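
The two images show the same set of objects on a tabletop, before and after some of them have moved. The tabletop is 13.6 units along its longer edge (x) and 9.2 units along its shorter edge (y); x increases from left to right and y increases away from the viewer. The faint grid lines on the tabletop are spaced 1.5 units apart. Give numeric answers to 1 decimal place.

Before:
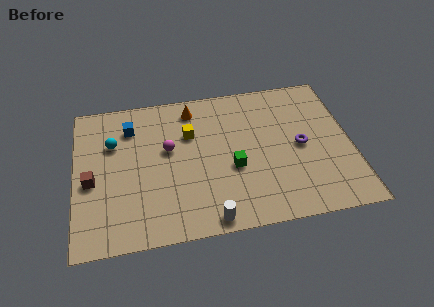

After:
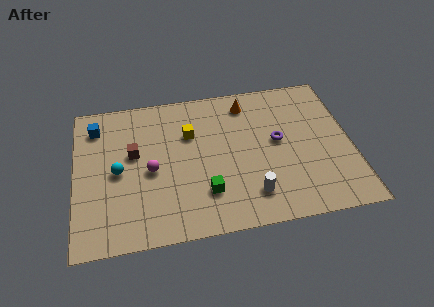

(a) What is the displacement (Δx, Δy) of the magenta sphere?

(-0.9, -1.2)

The magenta sphere started near (4.6, 5.4) and ended near (3.7, 4.2).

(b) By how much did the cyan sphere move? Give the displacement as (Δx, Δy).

(0.2, -1.8)

The cyan sphere was at about (1.9, 6.2) and moved to about (2.1, 4.4).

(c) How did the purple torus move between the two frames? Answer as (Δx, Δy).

(-1.1, 0.5)

From the two frames, the purple torus sits at roughly (11.1, 4.5) before and (10.0, 5.0) after.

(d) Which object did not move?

the yellow cube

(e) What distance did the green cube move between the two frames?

1.9

From (7.7, 3.7) to (6.3, 2.4), the green cube covered √(1.4² + 1.3²) ≈ 1.9 units.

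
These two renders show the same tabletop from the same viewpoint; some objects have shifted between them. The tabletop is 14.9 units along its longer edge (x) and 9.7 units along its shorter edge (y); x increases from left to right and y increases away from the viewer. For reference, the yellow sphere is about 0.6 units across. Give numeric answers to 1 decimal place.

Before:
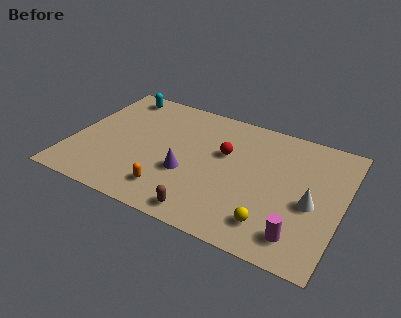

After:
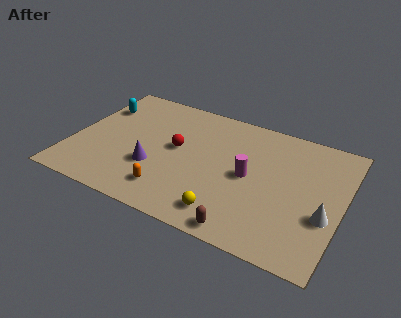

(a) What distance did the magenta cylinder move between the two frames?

4.4

From (12.9, 1.7) to (9.8, 4.8), the magenta cylinder covered √(3.1² + 3.1²) ≈ 4.4 units.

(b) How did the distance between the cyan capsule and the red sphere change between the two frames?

-1.9

Before: roughly 6.9 units apart; after: 5.0. That's 1.9 units closer together.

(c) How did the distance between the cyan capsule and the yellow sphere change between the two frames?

-1.9

Before: roughly 11.6 units apart; after: 9.7. That's 1.9 units closer together.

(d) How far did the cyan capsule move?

1.7

The cyan capsule was near (1.9, 8.5) before and (1.0, 7.0) after, so it travelled √(0.9² + 1.5²) ≈ 1.7 units.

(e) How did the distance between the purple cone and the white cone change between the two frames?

+2.6

The distance was about 6.8 in the first image and 9.4 in the second, so they moved 2.6 units further apart.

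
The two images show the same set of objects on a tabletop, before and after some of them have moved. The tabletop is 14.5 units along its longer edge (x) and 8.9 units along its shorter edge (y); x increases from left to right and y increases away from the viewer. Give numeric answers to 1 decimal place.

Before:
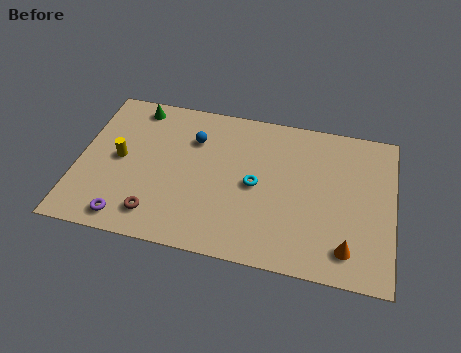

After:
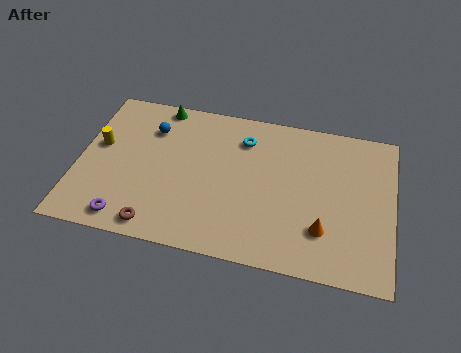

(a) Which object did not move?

the purple torus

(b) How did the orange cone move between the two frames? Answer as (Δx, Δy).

(-1.1, 0.8)

The orange cone was at about (12.5, 1.6) and moved to about (11.4, 2.4).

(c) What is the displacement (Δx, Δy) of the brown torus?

(0.1, -0.6)

The brown torus started near (3.8, 1.6) and ended near (3.9, 1.0).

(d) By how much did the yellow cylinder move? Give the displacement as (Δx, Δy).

(-1.0, 0.6)

The yellow cylinder started near (1.9, 4.5) and ended near (0.9, 5.1).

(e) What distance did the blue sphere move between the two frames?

2.0

From (5.2, 6.4) to (3.2, 6.6), the blue sphere covered √(2.0² + 0.2²) ≈ 2.0 units.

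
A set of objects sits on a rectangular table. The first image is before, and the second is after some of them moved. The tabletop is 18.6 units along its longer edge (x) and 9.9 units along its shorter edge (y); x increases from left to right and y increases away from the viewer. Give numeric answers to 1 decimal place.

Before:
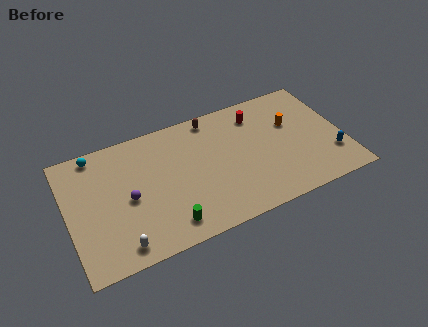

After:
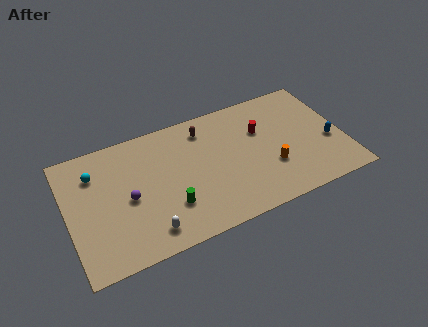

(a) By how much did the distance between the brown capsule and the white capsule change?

-2.4

Before: roughly 10.3 units apart; after: 7.9. That's 2.4 units closer together.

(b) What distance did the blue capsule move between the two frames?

1.2

From (17.6, 2.7) to (17.6, 3.9), the blue capsule covered √(0.0² + 1.2²) ≈ 1.2 units.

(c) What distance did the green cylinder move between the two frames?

1.3

The green cylinder was near (6.3, 1.6) before and (6.6, 2.9) after, so it travelled √(0.3² + 1.3²) ≈ 1.3 units.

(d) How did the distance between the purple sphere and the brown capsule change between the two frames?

-0.9

Before: roughly 7.4 units apart; after: 6.5. That's 0.9 units closer together.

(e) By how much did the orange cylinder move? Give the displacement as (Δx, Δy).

(-1.8, -3.0)

From the two frames, the orange cylinder sits at roughly (15.3, 6.3) before and (13.5, 3.3) after.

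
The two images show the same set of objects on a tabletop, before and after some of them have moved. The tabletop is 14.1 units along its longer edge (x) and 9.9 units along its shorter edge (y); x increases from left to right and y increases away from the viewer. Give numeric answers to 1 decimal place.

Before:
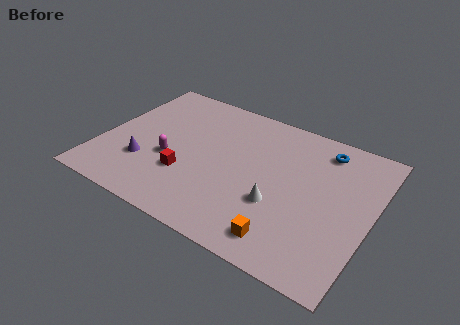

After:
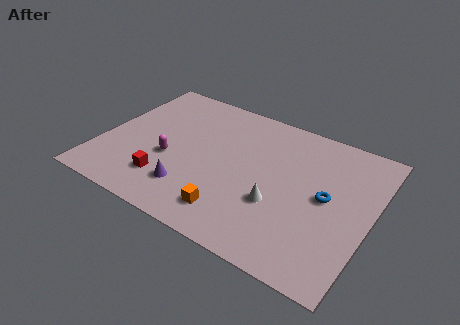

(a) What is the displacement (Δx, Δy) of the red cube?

(-0.9, -0.9)

The red cube started near (4.7, 3.2) and ended near (3.8, 2.3).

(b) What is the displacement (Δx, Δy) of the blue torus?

(0.6, -3.2)

The blue torus was at about (11.2, 8.3) and moved to about (11.8, 5.1).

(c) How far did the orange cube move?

2.8

The orange cube was near (10.2, 1.5) before and (7.4, 1.8) after, so it travelled √(2.8² + 0.3²) ≈ 2.8 units.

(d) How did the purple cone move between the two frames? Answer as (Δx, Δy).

(2.6, -0.7)

From the two frames, the purple cone sits at roughly (2.5, 3.0) before and (5.1, 2.3) after.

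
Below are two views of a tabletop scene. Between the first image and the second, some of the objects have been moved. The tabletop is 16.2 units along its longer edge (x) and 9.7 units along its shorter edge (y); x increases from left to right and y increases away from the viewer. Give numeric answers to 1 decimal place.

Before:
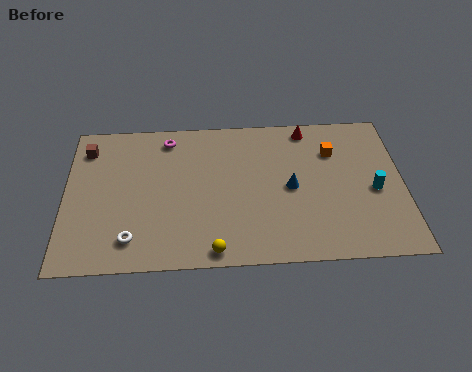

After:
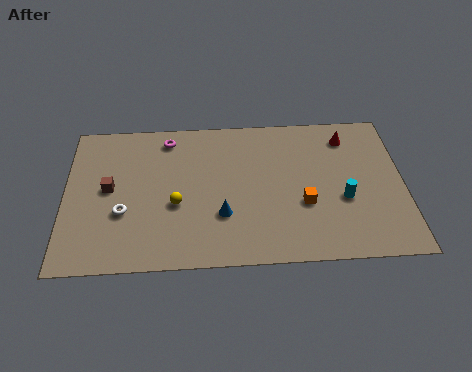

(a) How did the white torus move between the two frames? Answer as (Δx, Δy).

(-0.4, 1.7)

The white torus started near (3.2, 1.8) and ended near (2.8, 3.5).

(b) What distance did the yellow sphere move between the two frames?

3.5

The yellow sphere was near (7.1, 0.9) before and (5.3, 3.9) after, so it travelled √(1.8² + 3.0²) ≈ 3.5 units.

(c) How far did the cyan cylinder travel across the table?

1.6

From (14.8, 4.3) to (13.3, 3.8), the cyan cylinder covered √(1.5² + 0.5²) ≈ 1.6 units.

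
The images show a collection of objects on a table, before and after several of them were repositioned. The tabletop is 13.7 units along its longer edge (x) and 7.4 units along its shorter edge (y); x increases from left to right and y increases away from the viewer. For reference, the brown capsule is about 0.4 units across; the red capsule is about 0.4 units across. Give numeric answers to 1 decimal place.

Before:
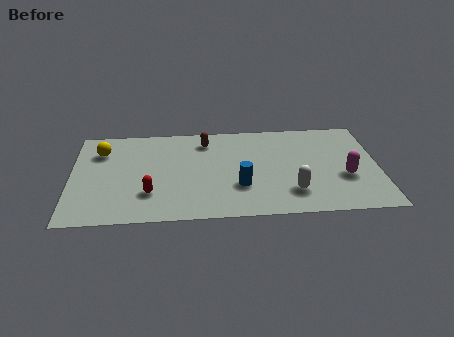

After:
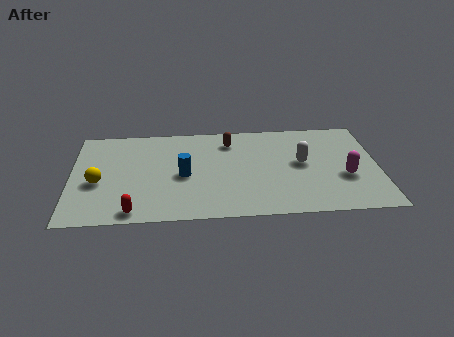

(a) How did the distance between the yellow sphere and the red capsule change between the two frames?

-1.2

Before: roughly 4.0 units apart; after: 2.8. That's 1.2 units closer together.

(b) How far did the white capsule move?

2.3

From (9.8, 1.8) to (10.3, 4.0), the white capsule covered √(0.5² + 2.2²) ≈ 2.3 units.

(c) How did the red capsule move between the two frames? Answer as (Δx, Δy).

(-0.7, -1.3)

The red capsule was at about (3.5, 2.1) and moved to about (2.8, 0.8).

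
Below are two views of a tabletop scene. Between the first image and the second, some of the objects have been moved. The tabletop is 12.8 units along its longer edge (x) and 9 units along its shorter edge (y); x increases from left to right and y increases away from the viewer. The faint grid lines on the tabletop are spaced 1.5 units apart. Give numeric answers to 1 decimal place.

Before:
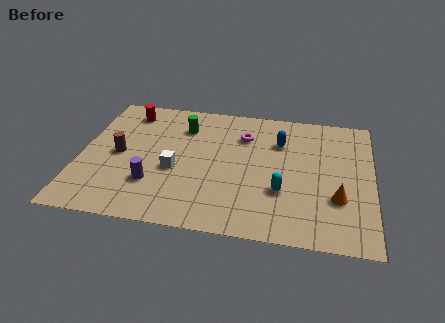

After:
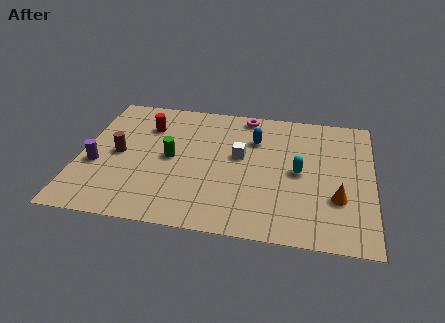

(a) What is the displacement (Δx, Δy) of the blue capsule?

(-1.1, 0.0)

The blue capsule was at about (8.7, 6.4) and moved to about (7.6, 6.4).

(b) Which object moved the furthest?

the white cube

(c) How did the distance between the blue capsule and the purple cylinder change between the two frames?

+0.8

Before: roughly 6.6 units apart; after: 7.4. That's 0.8 units further apart.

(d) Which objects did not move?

the orange cone and the brown cylinder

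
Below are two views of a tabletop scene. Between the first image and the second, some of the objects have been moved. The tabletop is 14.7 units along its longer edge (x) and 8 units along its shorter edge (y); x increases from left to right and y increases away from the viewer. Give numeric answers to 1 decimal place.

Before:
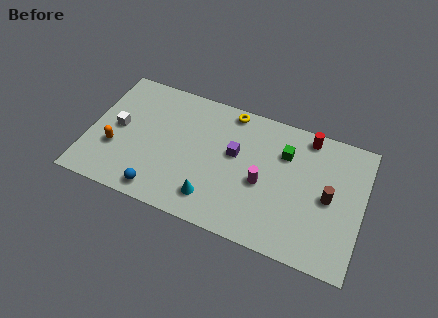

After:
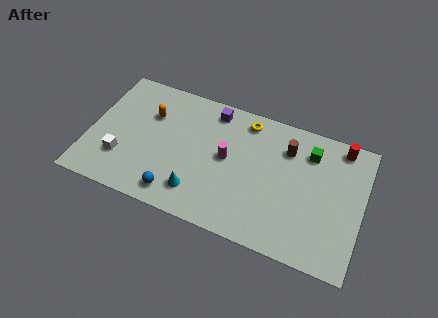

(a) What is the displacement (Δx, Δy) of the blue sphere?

(0.9, 0.2)

The blue sphere was at about (4.1, 1.0) and moved to about (5.0, 1.2).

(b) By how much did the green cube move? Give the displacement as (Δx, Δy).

(1.3, 0.5)

The green cube was at about (10.4, 5.7) and moved to about (11.7, 6.2).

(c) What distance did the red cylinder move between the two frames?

1.8

The red cylinder was near (11.5, 7.1) before and (13.3, 7.1) after, so it travelled √(1.8² + 0.0²) ≈ 1.8 units.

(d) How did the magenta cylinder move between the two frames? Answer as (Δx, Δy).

(-2.0, 0.8)

The magenta cylinder was at about (9.4, 3.5) and moved to about (7.4, 4.3).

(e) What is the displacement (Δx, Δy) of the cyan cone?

(-0.8, 0.1)

The cyan cone was at about (6.9, 1.6) and moved to about (6.1, 1.7).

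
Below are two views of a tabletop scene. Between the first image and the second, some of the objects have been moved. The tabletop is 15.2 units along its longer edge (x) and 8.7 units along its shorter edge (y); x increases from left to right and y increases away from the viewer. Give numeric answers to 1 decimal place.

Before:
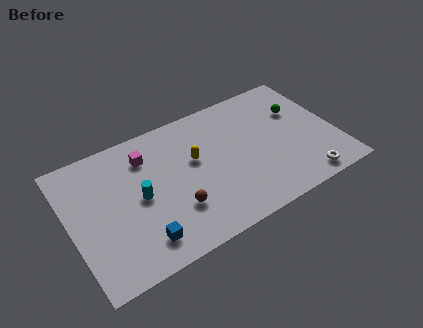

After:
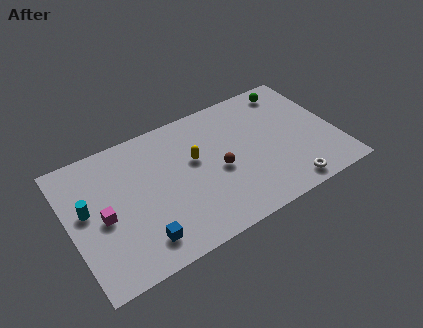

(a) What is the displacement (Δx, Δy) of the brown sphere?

(2.7, 1.3)

The brown sphere started near (5.7, 2.6) and ended near (8.4, 3.9).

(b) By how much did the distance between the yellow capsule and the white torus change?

-0.8

The distance was about 7.1 in the first image and 6.3 in the second, so they moved 0.8 units closer together.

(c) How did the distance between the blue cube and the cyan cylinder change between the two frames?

+1.5

Before: roughly 2.7 units apart; after: 4.2. That's 1.5 units further apart.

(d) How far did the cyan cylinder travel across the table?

3.0

From (3.9, 4.3) to (1.0, 4.9), the cyan cylinder covered √(2.9² + 0.6²) ≈ 3.0 units.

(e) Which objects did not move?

the yellow capsule and the blue cube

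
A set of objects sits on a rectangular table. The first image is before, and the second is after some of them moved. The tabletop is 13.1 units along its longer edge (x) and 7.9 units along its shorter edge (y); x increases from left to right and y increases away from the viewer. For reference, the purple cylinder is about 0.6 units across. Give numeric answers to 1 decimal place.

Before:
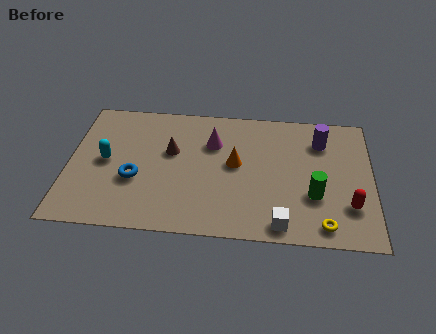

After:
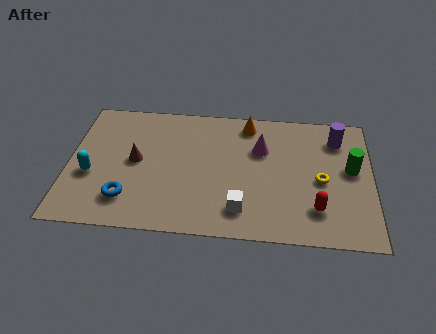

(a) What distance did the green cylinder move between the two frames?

2.3

The green cylinder moved from about (10.6, 2.7) to (12.2, 4.4), a distance of √(1.6² + 1.7²) ≈ 2.3.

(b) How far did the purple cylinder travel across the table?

0.7

The purple cylinder was near (10.9, 6.0) before and (11.6, 6.2) after, so it travelled √(0.7² + 0.2²) ≈ 0.7 units.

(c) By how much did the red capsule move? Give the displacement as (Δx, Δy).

(-1.4, -0.3)

The red capsule was at about (12.1, 2.2) and moved to about (10.7, 1.9).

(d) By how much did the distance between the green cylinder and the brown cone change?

+2.8

The distance was about 6.5 in the first image and 9.3 in the second, so they moved 2.8 units further apart.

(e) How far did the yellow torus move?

2.6

The yellow torus moved from about (11.0, 1.0) to (10.9, 3.6), a distance of √(0.1² + 2.6²) ≈ 2.6.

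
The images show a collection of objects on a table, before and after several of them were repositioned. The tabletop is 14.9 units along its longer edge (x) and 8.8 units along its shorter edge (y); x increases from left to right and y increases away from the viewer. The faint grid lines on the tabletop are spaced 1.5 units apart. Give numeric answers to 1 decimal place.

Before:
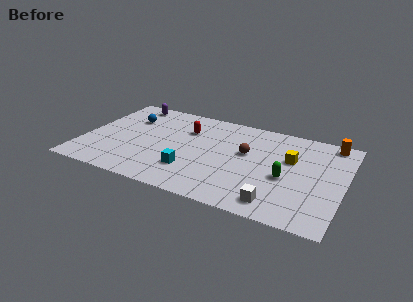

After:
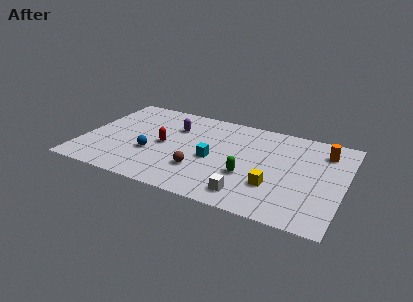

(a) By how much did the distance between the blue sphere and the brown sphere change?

-4.1

The distance was about 7.1 in the first image and 3.0 in the second, so they moved 4.1 units closer together.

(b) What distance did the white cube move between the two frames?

1.6

The white cube moved from about (11.4, 1.3) to (9.8, 1.4), a distance of √(1.6² + 0.1²) ≈ 1.6.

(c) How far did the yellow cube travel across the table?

2.9

The yellow cube was near (11.8, 5.5) before and (11.1, 2.7) after, so it travelled √(0.7² + 2.8²) ≈ 2.9 units.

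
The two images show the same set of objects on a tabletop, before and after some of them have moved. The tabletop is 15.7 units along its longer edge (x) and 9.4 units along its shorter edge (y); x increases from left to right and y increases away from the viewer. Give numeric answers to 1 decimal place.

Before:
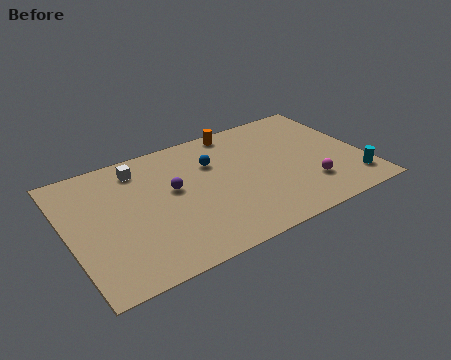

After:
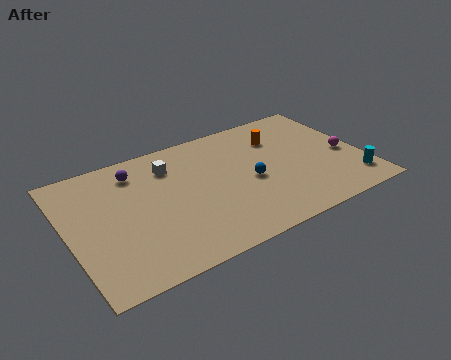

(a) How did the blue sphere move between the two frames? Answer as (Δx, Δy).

(1.7, -2.3)

The blue sphere started near (7.9, 6.5) and ended near (9.6, 4.2).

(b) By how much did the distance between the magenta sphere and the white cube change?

-0.3

The distance was about 9.9 in the first image and 9.6 in the second, so they moved 0.3 units closer together.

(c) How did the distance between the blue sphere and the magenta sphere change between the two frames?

-0.9

They were about 6.1 units apart before and 5.2 after — 0.9 units closer together.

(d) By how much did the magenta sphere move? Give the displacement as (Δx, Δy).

(2.3, 1.6)

The magenta sphere started near (12.5, 2.5) and ended near (14.8, 4.1).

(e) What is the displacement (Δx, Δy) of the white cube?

(1.6, -0.6)

The white cube was at about (4.1, 7.8) and moved to about (5.7, 7.2).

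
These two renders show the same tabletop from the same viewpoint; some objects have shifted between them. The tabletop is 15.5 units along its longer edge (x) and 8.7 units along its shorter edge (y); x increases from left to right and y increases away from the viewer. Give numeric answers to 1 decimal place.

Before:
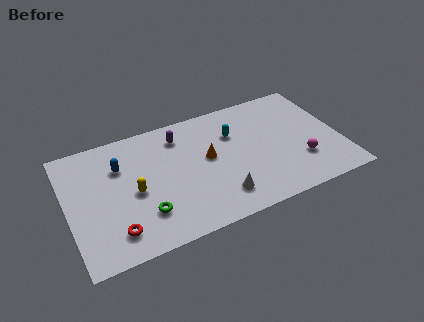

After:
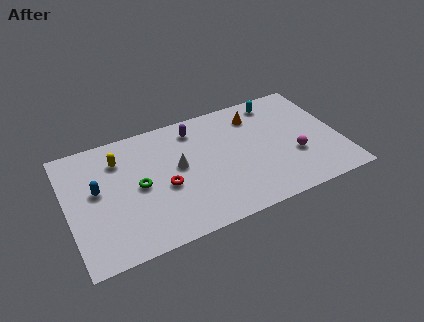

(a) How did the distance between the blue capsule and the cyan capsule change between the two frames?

+4.4

They were about 6.5 units apart before and 10.9 after — 4.4 units further apart.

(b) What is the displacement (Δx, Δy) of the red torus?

(3.0, 2.0)

From the two frames, the red torus sits at roughly (2.4, 1.7) before and (5.4, 3.7) after.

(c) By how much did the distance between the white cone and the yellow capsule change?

-1.4

They were about 5.1 units apart before and 3.7 after — 1.4 units closer together.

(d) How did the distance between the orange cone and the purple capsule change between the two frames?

+0.9

Before: roughly 2.6 units apart; after: 3.5. That's 0.9 units further apart.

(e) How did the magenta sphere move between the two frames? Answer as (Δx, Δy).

(-0.3, 0.5)

The magenta sphere was at about (13.1, 2.6) and moved to about (12.8, 3.1).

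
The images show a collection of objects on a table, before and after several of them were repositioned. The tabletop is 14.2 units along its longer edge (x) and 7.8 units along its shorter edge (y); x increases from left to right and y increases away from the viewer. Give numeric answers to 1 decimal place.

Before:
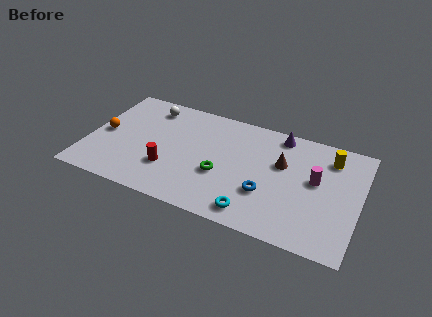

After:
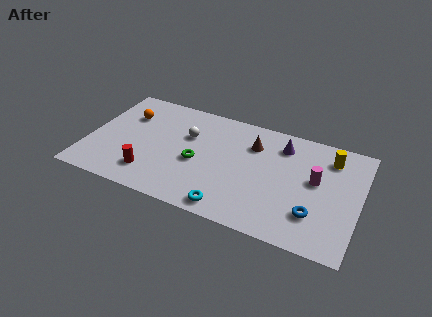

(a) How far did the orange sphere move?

2.0

The orange sphere moved from about (0.8, 3.8) to (1.8, 5.5), a distance of √(1.0² + 1.7²) ≈ 2.0.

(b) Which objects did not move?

the yellow cylinder and the magenta cylinder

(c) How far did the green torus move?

1.4

The green torus moved from about (7.1, 3.0) to (5.8, 3.4), a distance of √(1.3² + 0.4²) ≈ 1.4.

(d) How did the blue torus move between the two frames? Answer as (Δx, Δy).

(2.5, -0.5)

The blue torus started near (9.5, 2.6) and ended near (12.0, 2.1).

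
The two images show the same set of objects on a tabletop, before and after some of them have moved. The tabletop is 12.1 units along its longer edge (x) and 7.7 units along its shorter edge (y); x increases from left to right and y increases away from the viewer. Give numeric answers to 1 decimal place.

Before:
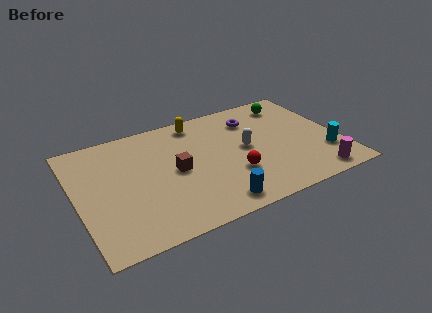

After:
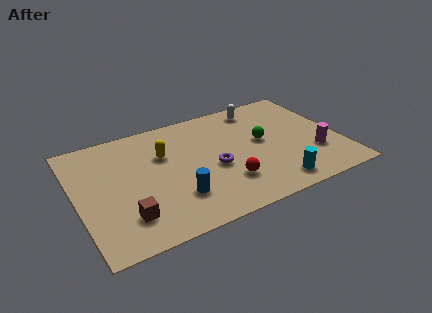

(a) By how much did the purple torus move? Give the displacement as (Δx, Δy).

(-2.2, -2.6)

From the two frames, the purple torus sits at roughly (8.4, 5.9) before and (6.2, 3.3) after.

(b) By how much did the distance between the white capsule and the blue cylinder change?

+2.8

The distance was about 3.6 in the first image and 6.4 in the second, so they moved 2.8 units further apart.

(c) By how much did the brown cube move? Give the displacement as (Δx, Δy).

(-2.5, -2.0)

The brown cube started near (4.5, 3.8) and ended near (2.0, 1.8).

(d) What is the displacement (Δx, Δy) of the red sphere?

(-0.4, -0.4)

The red sphere was at about (7.0, 2.5) and moved to about (6.6, 2.1).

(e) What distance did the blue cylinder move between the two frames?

1.9

From (5.9, 1.0) to (4.3, 2.1), the blue cylinder covered √(1.6² + 1.1²) ≈ 1.9 units.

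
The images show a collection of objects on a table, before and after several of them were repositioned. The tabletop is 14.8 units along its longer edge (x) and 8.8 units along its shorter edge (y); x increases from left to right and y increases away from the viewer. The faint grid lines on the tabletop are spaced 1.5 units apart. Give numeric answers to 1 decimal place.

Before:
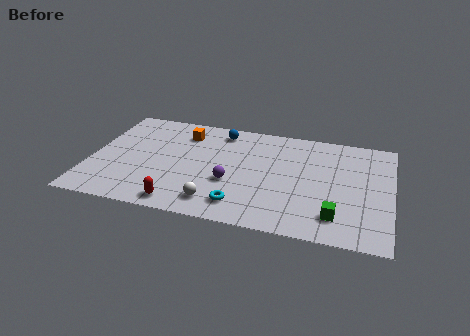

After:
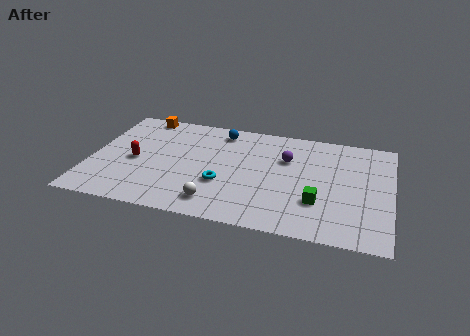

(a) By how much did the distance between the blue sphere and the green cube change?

-1.3

The distance was about 8.3 in the first image and 7.0 in the second, so they moved 1.3 units closer together.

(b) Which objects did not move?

the white sphere and the blue sphere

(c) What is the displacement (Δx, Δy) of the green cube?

(-0.9, 0.9)

The green cube started near (12.2, 1.8) and ended near (11.3, 2.7).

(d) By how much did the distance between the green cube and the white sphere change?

-0.8

They were about 5.8 units apart before and 5.0 after — 0.8 units closer together.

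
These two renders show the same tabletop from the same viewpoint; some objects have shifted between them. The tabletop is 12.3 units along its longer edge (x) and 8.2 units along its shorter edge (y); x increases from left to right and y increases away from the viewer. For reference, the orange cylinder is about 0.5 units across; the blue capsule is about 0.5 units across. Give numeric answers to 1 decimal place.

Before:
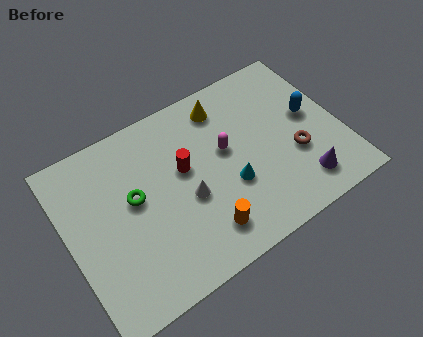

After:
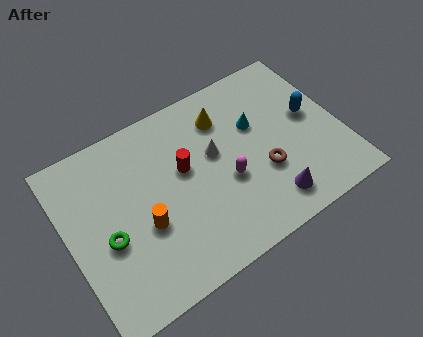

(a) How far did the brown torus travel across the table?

1.5

The brown torus moved from about (10.1, 3.0) to (8.6, 2.9), a distance of √(1.5² + 0.1²) ≈ 1.5.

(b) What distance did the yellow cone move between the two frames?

0.5

The yellow cone moved from about (7.5, 6.8) to (7.4, 6.3), a distance of √(0.1² + 0.5²) ≈ 0.5.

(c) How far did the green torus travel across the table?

1.8

The green torus moved from about (3.0, 4.6) to (1.6, 3.4), a distance of √(1.4² + 1.2²) ≈ 1.8.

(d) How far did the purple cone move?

1.5

The purple cone moved from about (10.1, 1.5) to (8.6, 1.4), a distance of √(1.5² + 0.1²) ≈ 1.5.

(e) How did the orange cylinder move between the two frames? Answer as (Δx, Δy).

(-2.4, 1.6)

The orange cylinder started near (5.6, 1.6) and ended near (3.2, 3.2).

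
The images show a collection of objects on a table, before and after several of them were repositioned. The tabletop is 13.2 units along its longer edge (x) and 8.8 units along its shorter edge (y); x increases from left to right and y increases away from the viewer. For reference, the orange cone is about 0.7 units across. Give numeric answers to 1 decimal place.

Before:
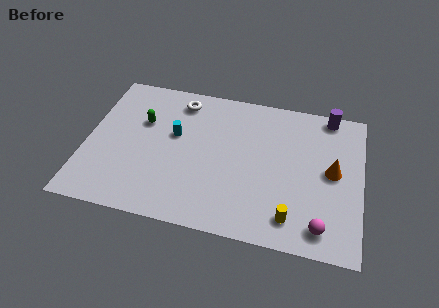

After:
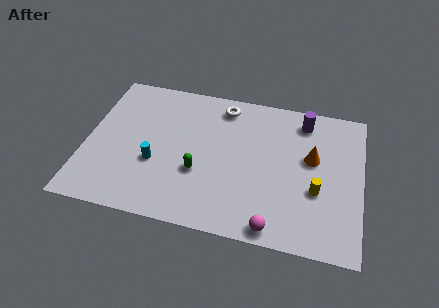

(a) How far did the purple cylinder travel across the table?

1.3

From (11.5, 8.0) to (10.3, 7.4), the purple cylinder covered √(1.2² + 0.6²) ≈ 1.3 units.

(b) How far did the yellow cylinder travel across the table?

2.1

The yellow cylinder was near (10.0, 1.5) before and (11.1, 3.3) after, so it travelled √(1.1² + 1.8²) ≈ 2.1 units.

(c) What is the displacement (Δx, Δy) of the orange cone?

(-1.0, 0.6)

From the two frames, the orange cone sits at roughly (11.8, 4.6) before and (10.8, 5.2) after.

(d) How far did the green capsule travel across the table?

3.8

From (2.6, 5.7) to (5.5, 3.2), the green capsule covered √(2.9² + 2.5²) ≈ 3.8 units.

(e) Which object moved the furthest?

the green capsule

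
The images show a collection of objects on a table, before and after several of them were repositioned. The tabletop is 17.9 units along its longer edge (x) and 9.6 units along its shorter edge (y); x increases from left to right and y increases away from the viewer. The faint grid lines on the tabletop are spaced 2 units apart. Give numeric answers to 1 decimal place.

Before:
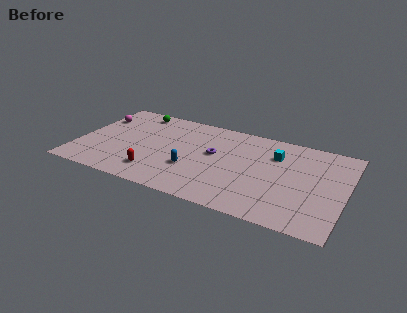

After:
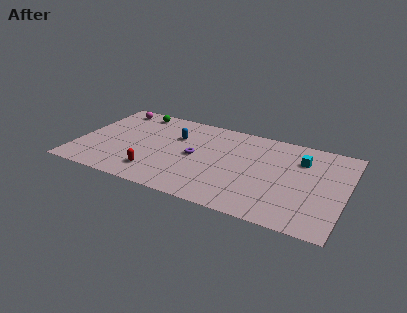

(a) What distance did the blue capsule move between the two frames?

3.5

From (7.8, 3.3) to (6.4, 6.5), the blue capsule covered √(1.4² + 3.2²) ≈ 3.5 units.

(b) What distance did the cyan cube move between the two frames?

1.7

From (13.1, 6.9) to (14.8, 7.0), the cyan cube covered √(1.7² + 0.1²) ≈ 1.7 units.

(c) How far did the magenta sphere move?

1.7

From (0.9, 6.9) to (1.8, 8.3), the magenta sphere covered √(0.9² + 1.4²) ≈ 1.7 units.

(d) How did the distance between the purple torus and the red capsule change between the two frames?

-1.3

They were about 5.0 units apart before and 3.7 after — 1.3 units closer together.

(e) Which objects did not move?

the red capsule and the green sphere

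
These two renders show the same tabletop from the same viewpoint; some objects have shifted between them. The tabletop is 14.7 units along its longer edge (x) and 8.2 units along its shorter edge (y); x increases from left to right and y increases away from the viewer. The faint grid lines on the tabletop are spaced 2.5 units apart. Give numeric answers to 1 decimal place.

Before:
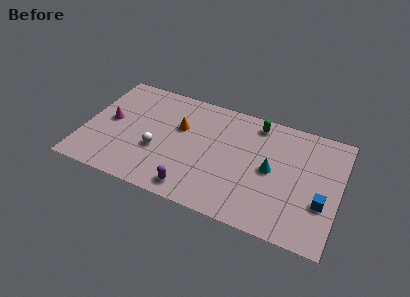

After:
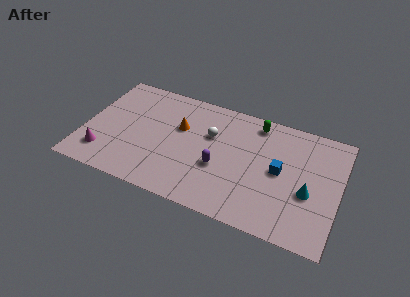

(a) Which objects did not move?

the green capsule and the orange cone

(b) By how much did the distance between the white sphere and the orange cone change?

-0.6

Before: roughly 2.4 units apart; after: 1.8. That's 0.6 units closer together.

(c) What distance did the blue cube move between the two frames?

2.8

From (13.8, 2.9) to (11.3, 4.2), the blue cube covered √(2.5² + 1.3²) ≈ 2.8 units.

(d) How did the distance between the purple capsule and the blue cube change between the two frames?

-3.9

They were about 7.4 units apart before and 3.5 after — 3.9 units closer together.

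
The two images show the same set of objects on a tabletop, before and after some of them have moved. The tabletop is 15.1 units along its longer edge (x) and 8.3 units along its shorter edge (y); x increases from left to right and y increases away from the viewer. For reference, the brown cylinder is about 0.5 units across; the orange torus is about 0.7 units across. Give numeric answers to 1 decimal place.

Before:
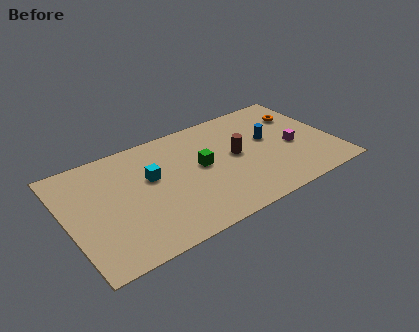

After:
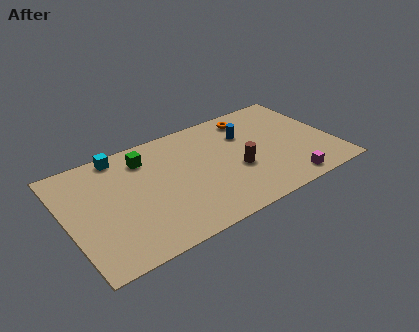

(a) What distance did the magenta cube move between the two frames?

2.7

The magenta cube was near (12.8, 3.6) before and (12.0, 1.0) after, so it travelled √(0.8² + 2.6²) ≈ 2.7 units.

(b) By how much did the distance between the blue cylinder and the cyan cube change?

+0.4

The distance was about 6.8 in the first image and 7.2 in the second, so they moved 0.4 units further apart.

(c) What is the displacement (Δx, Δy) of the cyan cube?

(-1.4, 2.5)

The cyan cube was at about (4.8, 5.0) and moved to about (3.4, 7.5).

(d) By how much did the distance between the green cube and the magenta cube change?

+3.9

They were about 5.3 units apart before and 9.2 after — 3.9 units further apart.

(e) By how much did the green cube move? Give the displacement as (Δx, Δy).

(-2.9, 2.1)

The green cube started near (7.6, 4.5) and ended near (4.7, 6.6).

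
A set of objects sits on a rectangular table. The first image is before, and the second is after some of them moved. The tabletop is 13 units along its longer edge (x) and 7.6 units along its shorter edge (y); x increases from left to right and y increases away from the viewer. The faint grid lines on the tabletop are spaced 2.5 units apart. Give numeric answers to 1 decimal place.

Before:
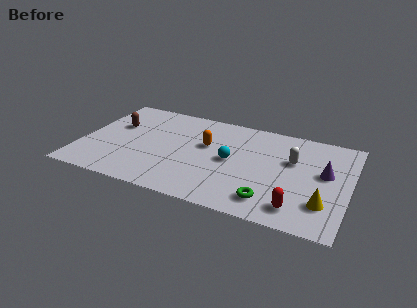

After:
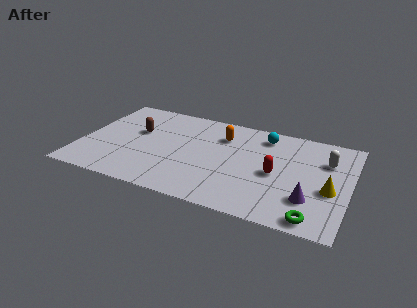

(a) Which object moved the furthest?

the cyan sphere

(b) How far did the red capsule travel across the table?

2.5

The red capsule moved from about (10.7, 1.3) to (9.5, 3.5), a distance of √(1.2² + 2.2²) ≈ 2.5.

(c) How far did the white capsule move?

1.7

The white capsule moved from about (10.2, 4.8) to (11.8, 5.3), a distance of √(1.6² + 0.5²) ≈ 1.7.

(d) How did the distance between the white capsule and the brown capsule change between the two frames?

+0.5

The distance was about 8.7 in the first image and 9.2 in the second, so they moved 0.5 units further apart.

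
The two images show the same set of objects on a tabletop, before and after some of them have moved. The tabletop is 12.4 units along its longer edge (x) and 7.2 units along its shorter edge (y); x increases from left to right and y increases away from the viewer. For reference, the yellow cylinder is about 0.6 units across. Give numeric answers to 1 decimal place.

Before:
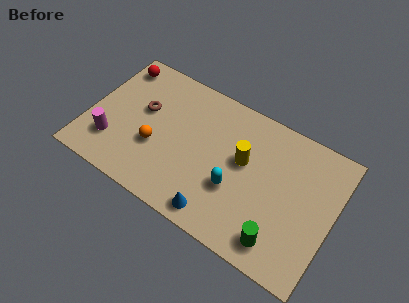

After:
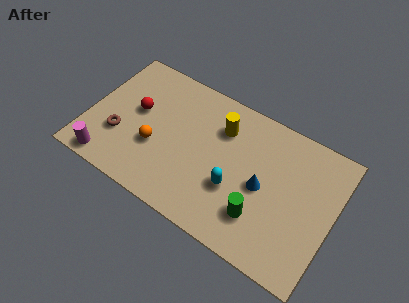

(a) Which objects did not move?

the orange sphere and the cyan capsule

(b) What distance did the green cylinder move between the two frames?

1.3

The green cylinder was near (10.1, 1.2) before and (9.0, 1.9) after, so it travelled √(1.1² + 0.7²) ≈ 1.3 units.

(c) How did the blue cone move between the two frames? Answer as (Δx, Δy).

(1.9, 2.5)

The blue cone started near (7.0, 0.9) and ended near (8.9, 3.4).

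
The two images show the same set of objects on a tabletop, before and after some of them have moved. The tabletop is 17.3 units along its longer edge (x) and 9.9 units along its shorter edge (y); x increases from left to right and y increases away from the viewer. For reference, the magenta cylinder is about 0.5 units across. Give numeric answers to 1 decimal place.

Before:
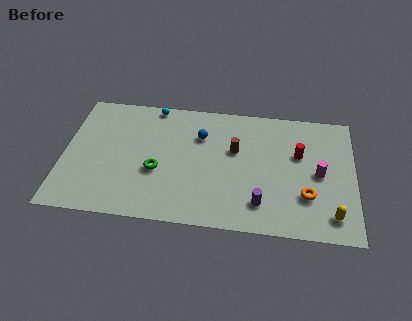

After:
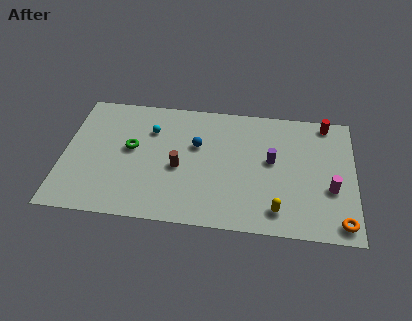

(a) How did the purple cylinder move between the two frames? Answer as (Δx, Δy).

(0.6, 3.4)

The purple cylinder started near (11.8, 2.1) and ended near (12.4, 5.5).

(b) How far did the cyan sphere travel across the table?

2.0

The cyan sphere was near (5.2, 9.1) before and (5.1, 7.1) after, so it travelled √(0.1² + 2.0²) ≈ 2.0 units.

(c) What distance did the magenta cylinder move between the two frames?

1.3

The magenta cylinder was near (15.2, 4.8) before and (15.9, 3.7) after, so it travelled √(0.7² + 1.1²) ≈ 1.3 units.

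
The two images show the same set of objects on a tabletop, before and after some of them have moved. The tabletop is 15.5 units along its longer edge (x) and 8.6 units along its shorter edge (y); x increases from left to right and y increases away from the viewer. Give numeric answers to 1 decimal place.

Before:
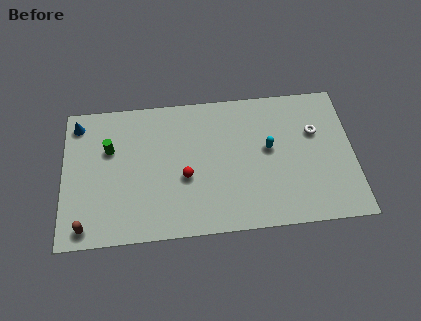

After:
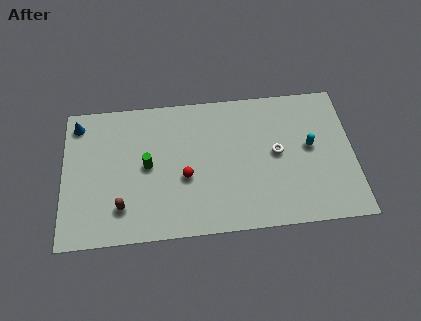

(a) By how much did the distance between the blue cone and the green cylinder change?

+2.3

They were about 2.4 units apart before and 4.7 after — 2.3 units further apart.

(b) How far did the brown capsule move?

2.1

The brown capsule moved from about (1.2, 1.0) to (3.1, 2.0), a distance of √(1.9² + 1.0²) ≈ 2.1.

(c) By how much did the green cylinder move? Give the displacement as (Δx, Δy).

(2.0, -1.2)

The green cylinder was at about (2.5, 5.6) and moved to about (4.5, 4.4).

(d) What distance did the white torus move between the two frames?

2.4

From (13.5, 5.6) to (11.4, 4.5), the white torus covered √(2.1² + 1.1²) ≈ 2.4 units.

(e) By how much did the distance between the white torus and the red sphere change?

-2.3

The distance was about 7.3 in the first image and 5.0 in the second, so they moved 2.3 units closer together.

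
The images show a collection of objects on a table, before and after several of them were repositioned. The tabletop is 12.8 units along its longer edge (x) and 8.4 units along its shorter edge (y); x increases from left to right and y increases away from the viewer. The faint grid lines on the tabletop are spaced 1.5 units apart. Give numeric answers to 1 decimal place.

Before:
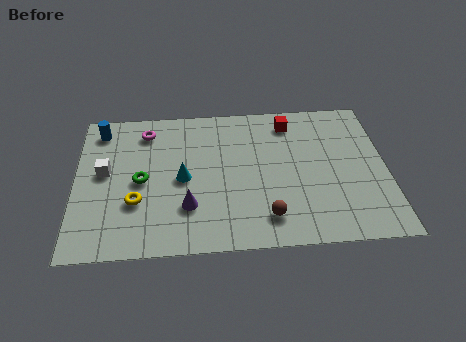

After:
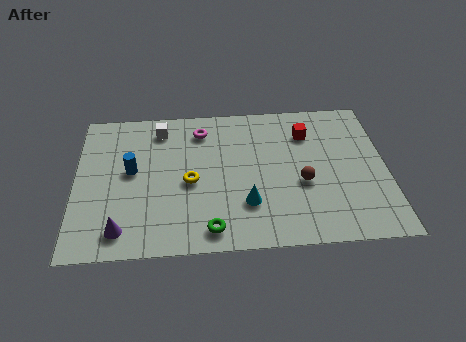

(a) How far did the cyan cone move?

3.1

From (4.4, 4.0) to (7.0, 2.4), the cyan cone covered √(2.6² + 1.6²) ≈ 3.1 units.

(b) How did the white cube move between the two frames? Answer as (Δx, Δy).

(2.3, 2.4)

The white cube started near (1.2, 4.6) and ended near (3.5, 7.0).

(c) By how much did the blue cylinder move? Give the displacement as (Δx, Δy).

(1.3, -2.5)

The blue cylinder was at about (1.0, 7.1) and moved to about (2.3, 4.6).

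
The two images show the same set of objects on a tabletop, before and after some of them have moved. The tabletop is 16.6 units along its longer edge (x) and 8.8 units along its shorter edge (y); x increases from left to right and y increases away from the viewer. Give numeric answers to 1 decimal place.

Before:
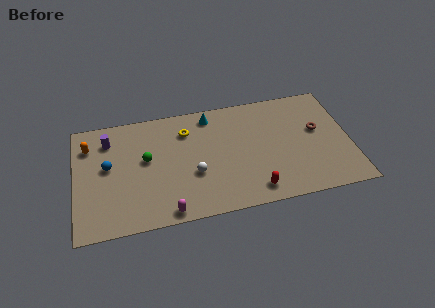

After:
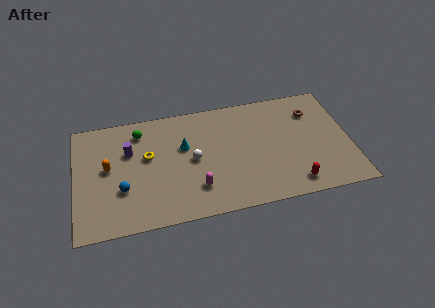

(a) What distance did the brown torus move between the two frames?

1.5

From (14.7, 5.1) to (14.5, 6.6), the brown torus covered √(0.2² + 1.5²) ≈ 1.5 units.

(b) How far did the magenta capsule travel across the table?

2.3

The magenta capsule was near (5.4, 0.8) before and (7.2, 2.2) after, so it travelled √(1.8² + 1.4²) ≈ 2.3 units.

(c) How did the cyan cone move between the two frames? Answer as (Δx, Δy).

(-1.7, -2.1)

From the two frames, the cyan cone sits at roughly (8.3, 7.6) before and (6.6, 5.5) after.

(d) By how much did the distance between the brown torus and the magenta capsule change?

-1.7

They were about 10.2 units apart before and 8.5 after — 1.7 units closer together.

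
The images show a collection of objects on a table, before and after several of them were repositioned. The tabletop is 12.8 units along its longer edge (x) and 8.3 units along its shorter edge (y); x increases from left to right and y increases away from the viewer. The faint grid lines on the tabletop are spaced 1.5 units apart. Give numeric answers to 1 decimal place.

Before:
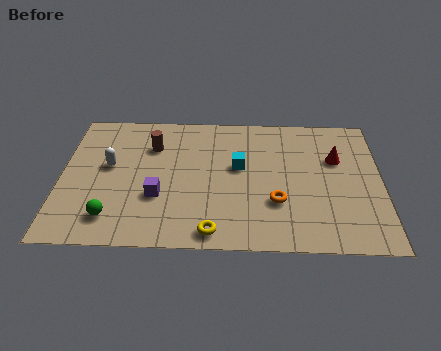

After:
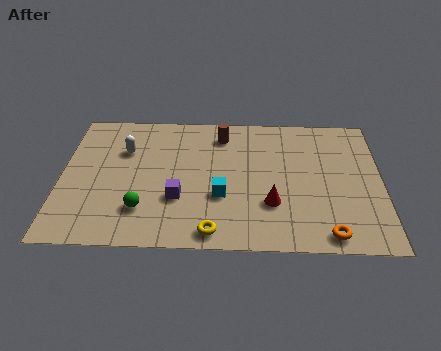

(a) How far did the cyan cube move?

1.9

The cyan cube was near (7.1, 4.8) before and (6.4, 3.0) after, so it travelled √(0.7² + 1.8²) ≈ 1.9 units.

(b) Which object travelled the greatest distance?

the red cone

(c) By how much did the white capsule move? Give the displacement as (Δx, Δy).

(0.6, 1.0)

From the two frames, the white capsule sits at roughly (1.9, 4.7) before and (2.5, 5.7) after.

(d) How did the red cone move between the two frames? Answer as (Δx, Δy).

(-2.6, -2.8)

From the two frames, the red cone sits at roughly (11.0, 5.4) before and (8.4, 2.6) after.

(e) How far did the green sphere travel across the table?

1.3

The green sphere moved from about (2.1, 1.6) to (3.3, 2.1), a distance of √(1.2² + 0.5²) ≈ 1.3.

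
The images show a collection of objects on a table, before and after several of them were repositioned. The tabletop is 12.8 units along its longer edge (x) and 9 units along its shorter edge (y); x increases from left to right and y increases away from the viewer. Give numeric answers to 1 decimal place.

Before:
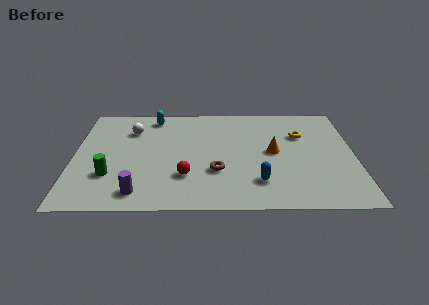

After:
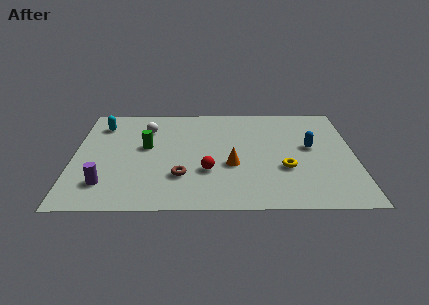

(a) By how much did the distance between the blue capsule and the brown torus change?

+4.3

They were about 2.1 units apart before and 6.4 after — 4.3 units further apart.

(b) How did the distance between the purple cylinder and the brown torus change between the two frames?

-0.4

The distance was about 3.9 in the first image and 3.5 in the second, so they moved 0.4 units closer together.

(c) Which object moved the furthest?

the blue capsule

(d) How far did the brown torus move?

1.6

The brown torus moved from about (6.5, 3.0) to (4.9, 2.6), a distance of √(1.6² + 0.4²) ≈ 1.6.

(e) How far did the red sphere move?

1.1

The red sphere was near (5.1, 2.6) before and (6.1, 3.0) after, so it travelled √(1.0² + 0.4²) ≈ 1.1 units.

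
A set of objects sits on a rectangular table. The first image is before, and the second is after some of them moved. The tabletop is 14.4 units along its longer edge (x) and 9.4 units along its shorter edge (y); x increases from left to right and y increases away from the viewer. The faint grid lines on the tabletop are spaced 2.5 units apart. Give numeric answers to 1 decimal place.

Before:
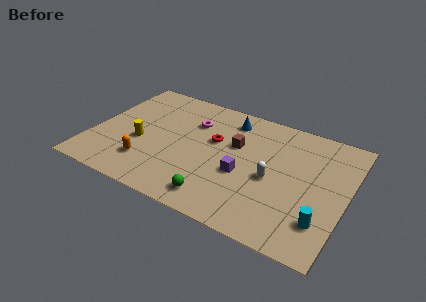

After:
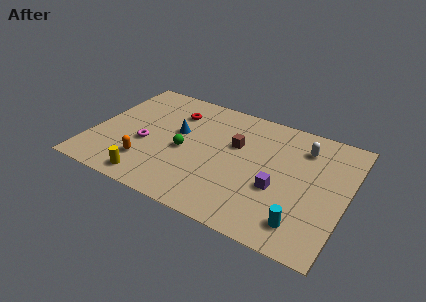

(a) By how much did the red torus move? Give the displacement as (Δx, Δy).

(-2.5, 1.4)

The red torus started near (6.8, 5.7) and ended near (4.3, 7.1).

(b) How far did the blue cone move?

3.5

From (7.4, 7.8) to (4.7, 5.5), the blue cone covered √(2.7² + 2.3²) ≈ 3.5 units.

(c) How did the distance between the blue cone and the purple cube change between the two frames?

+2.1

Before: roughly 4.2 units apart; after: 6.3. That's 2.1 units further apart.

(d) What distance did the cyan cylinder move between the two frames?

1.2

The cyan cylinder moved from about (13.3, 2.3) to (12.3, 1.7), a distance of √(1.0² + 0.6²) ≈ 1.2.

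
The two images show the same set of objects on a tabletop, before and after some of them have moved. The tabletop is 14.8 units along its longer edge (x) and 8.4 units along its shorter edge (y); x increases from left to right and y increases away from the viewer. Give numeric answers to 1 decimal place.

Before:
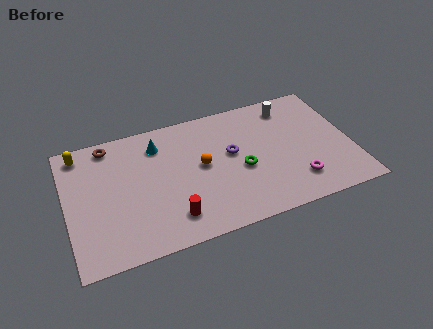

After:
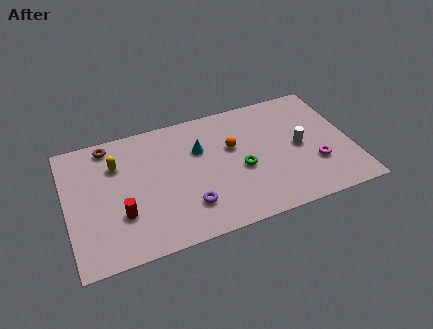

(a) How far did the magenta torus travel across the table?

1.4

The magenta torus moved from about (11.7, 1.9) to (12.8, 2.7), a distance of √(1.1² + 0.8²) ≈ 1.4.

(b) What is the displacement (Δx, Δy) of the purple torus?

(-2.5, -2.7)

The purple torus was at about (8.6, 4.8) and moved to about (6.1, 2.1).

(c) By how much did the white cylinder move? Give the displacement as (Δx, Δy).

(0.2, -2.9)

The white cylinder started near (11.9, 7.0) and ended near (12.1, 4.1).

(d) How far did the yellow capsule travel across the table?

2.2

The yellow capsule moved from about (0.9, 7.3) to (2.7, 6.0), a distance of √(1.8² + 1.3²) ≈ 2.2.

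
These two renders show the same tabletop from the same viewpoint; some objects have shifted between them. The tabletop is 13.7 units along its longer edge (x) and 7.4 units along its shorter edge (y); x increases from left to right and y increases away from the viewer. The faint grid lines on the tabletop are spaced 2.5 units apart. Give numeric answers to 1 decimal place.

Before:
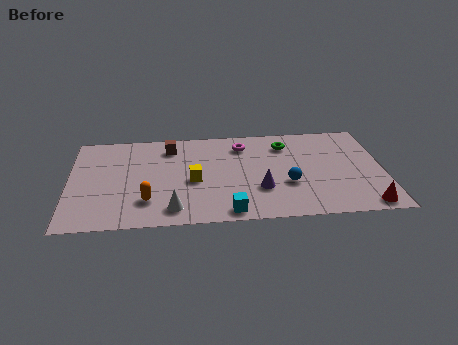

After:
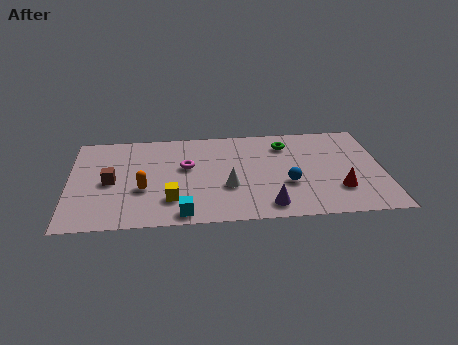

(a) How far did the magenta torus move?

2.9

The magenta torus was near (7.6, 5.9) before and (5.1, 4.4) after, so it travelled √(2.5² + 1.5²) ≈ 2.9 units.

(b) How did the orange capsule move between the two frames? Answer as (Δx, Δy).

(-0.2, 0.9)

The orange capsule was at about (3.4, 1.9) and moved to about (3.2, 2.8).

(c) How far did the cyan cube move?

2.0

The cyan cube moved from about (6.9, 0.8) to (4.9, 0.8), a distance of √(2.0² + 0.0²) ≈ 2.0.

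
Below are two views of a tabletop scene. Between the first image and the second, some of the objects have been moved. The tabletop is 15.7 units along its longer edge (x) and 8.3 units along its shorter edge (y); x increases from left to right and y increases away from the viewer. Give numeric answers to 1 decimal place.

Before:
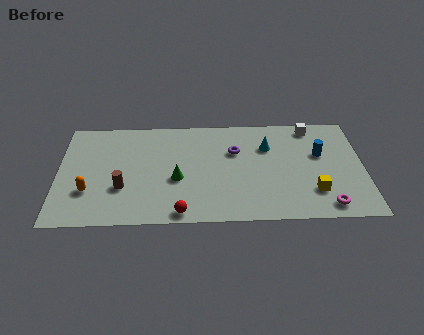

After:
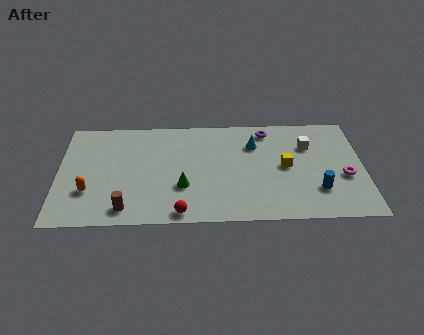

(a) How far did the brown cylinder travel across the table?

1.6

The brown cylinder moved from about (3.3, 2.8) to (3.5, 1.2), a distance of √(0.2² + 1.6²) ≈ 1.6.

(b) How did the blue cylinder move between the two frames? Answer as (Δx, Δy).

(-0.2, -2.8)

The blue cylinder was at about (13.5, 5.1) and moved to about (13.3, 2.3).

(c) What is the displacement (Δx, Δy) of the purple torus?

(1.7, 1.6)

The purple torus started near (9.1, 5.5) and ended near (10.8, 7.1).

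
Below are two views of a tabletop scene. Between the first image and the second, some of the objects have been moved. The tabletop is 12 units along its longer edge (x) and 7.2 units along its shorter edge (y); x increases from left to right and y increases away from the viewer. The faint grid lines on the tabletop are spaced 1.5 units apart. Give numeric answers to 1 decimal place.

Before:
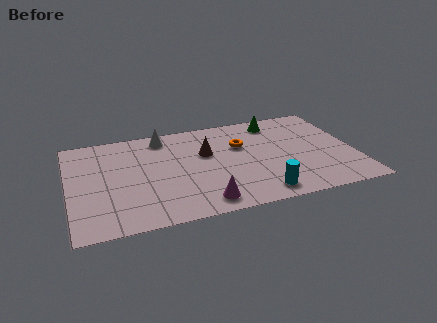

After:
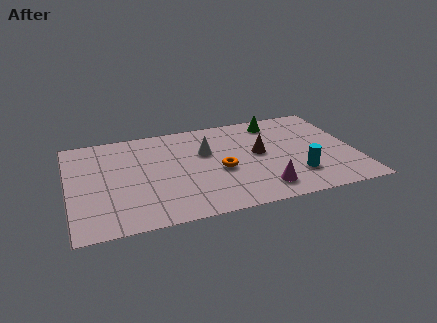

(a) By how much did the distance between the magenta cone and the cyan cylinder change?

-0.8

The distance was about 2.4 in the first image and 1.6 in the second, so they moved 0.8 units closer together.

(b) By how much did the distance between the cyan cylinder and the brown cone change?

-1.6

They were about 4.0 units apart before and 2.4 after — 1.6 units closer together.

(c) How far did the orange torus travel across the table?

1.9

The orange torus was near (7.3, 4.7) before and (6.3, 3.1) after, so it travelled √(1.0² + 1.6²) ≈ 1.9 units.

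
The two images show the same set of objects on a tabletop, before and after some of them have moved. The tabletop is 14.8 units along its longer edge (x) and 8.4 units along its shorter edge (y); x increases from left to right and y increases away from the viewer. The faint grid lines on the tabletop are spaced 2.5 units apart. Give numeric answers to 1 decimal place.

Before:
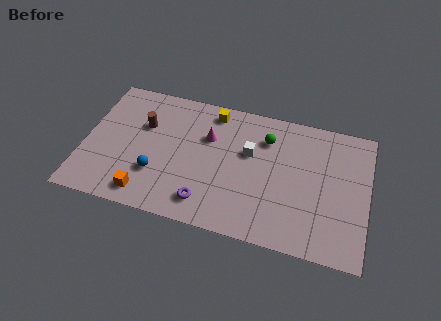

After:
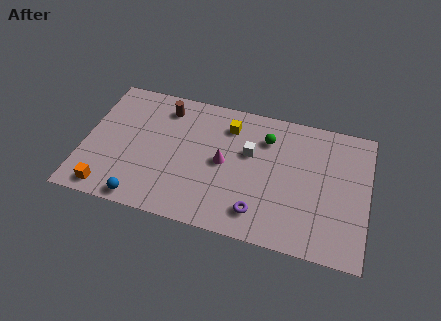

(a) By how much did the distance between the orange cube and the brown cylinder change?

+2.1

They were about 4.3 units apart before and 6.4 after — 2.1 units further apart.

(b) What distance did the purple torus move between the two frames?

2.7

From (6.6, 1.5) to (9.3, 1.6), the purple torus covered √(2.7² + 0.1²) ≈ 2.7 units.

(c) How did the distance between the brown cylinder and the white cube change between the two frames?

-0.7

The distance was about 5.6 in the first image and 4.9 in the second, so they moved 0.7 units closer together.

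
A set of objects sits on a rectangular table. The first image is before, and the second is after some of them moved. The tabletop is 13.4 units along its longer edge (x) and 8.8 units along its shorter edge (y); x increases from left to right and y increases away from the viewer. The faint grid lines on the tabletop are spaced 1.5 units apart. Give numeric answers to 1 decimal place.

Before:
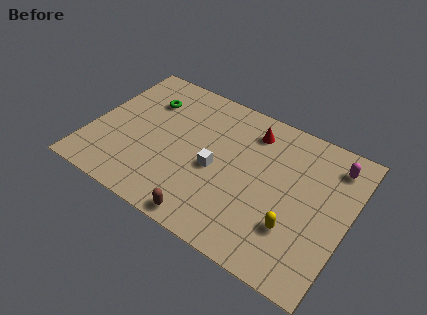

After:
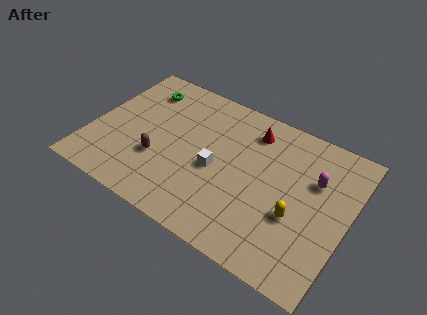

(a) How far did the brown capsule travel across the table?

3.7

The brown capsule moved from about (6.7, 0.8) to (3.7, 3.0), a distance of √(3.0² + 2.2²) ≈ 3.7.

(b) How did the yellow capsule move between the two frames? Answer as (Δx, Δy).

(0.0, 0.7)

The yellow capsule started near (10.9, 2.6) and ended near (10.9, 3.3).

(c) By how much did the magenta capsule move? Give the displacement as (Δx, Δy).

(-0.8, -1.4)

The magenta capsule started near (12.3, 7.2) and ended near (11.5, 5.8).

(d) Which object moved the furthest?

the brown capsule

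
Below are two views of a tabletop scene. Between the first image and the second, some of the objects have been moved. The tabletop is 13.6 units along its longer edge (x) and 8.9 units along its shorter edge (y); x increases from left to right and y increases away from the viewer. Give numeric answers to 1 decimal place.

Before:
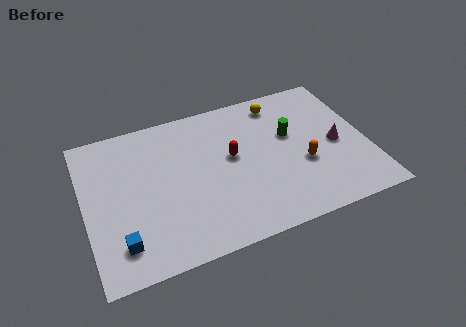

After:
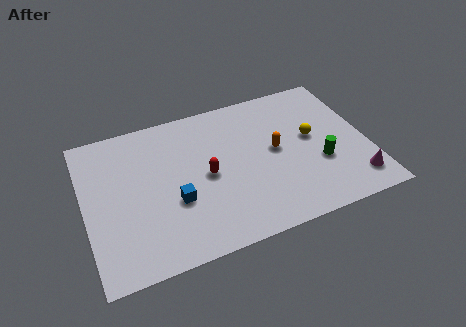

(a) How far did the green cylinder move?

2.5

From (10.0, 5.4) to (11.2, 3.2), the green cylinder covered √(1.2² + 2.2²) ≈ 2.5 units.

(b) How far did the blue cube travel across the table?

3.1

The blue cube moved from about (1.5, 1.8) to (4.2, 3.3), a distance of √(2.7² + 1.5²) ≈ 3.1.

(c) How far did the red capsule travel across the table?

1.5

The red capsule moved from about (7.1, 5.0) to (5.8, 4.3), a distance of √(1.3² + 0.7²) ≈ 1.5.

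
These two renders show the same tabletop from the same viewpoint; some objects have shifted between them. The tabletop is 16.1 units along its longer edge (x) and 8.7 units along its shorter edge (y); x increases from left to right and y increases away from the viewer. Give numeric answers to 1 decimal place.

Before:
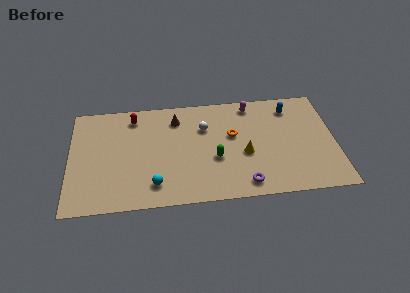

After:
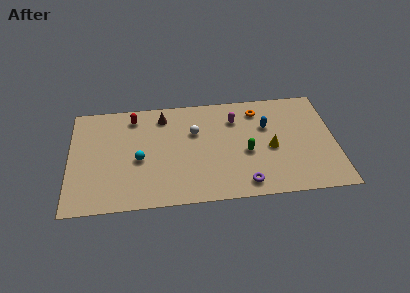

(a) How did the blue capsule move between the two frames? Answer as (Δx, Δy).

(-1.5, -1.4)

The blue capsule started near (13.5, 7.1) and ended near (12.0, 5.7).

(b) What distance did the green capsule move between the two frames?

1.9

The green capsule was near (8.8, 3.4) before and (10.7, 3.7) after, so it travelled √(1.9² + 0.3²) ≈ 1.9 units.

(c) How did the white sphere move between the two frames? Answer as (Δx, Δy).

(-0.6, -0.3)

The white sphere started near (8.2, 6.0) and ended near (7.6, 5.7).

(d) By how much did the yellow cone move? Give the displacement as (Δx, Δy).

(1.6, 0.3)

The yellow cone started near (10.6, 3.6) and ended near (12.2, 3.9).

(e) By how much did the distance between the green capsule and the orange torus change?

+1.4

The distance was about 2.1 in the first image and 3.5 in the second, so they moved 1.4 units further apart.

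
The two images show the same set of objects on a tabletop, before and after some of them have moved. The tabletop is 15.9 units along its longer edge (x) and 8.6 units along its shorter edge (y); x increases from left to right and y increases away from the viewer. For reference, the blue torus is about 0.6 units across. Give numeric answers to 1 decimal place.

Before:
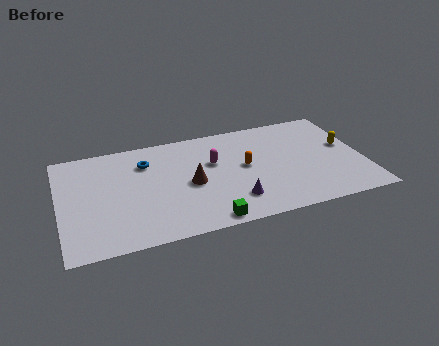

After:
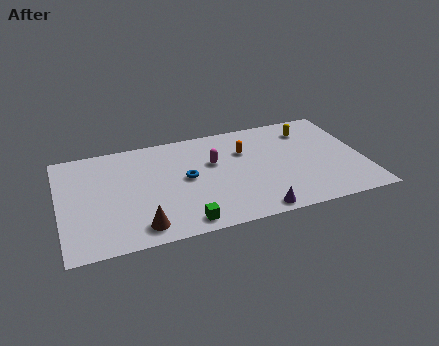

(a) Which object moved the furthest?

the brown cone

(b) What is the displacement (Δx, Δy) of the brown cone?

(-2.8, -2.7)

The brown cone started near (6.8, 4.0) and ended near (4.0, 1.3).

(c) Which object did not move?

the magenta capsule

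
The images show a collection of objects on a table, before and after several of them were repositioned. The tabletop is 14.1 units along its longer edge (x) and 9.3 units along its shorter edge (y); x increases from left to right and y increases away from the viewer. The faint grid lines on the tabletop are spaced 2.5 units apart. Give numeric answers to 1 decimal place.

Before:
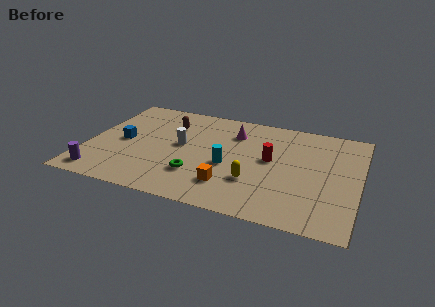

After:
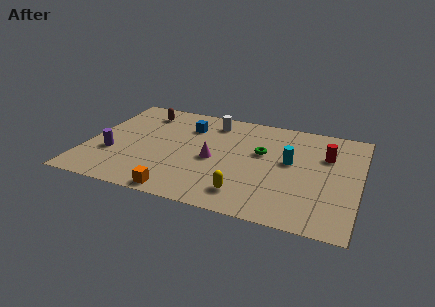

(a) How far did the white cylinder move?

3.0

From (4.8, 5.0) to (6.2, 7.7), the white cylinder covered √(1.4² + 2.7²) ≈ 3.0 units.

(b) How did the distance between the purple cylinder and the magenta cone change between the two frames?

-3.3

Before: roughly 8.6 units apart; after: 5.3. That's 3.3 units closer together.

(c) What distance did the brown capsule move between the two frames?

1.7

The brown capsule moved from about (4.0, 6.8) to (2.5, 7.6), a distance of √(1.5² + 0.8²) ≈ 1.7.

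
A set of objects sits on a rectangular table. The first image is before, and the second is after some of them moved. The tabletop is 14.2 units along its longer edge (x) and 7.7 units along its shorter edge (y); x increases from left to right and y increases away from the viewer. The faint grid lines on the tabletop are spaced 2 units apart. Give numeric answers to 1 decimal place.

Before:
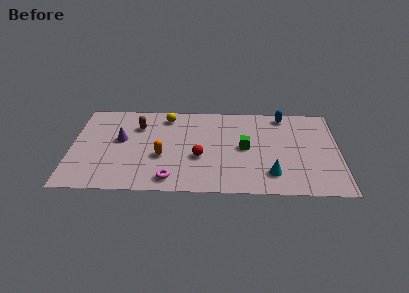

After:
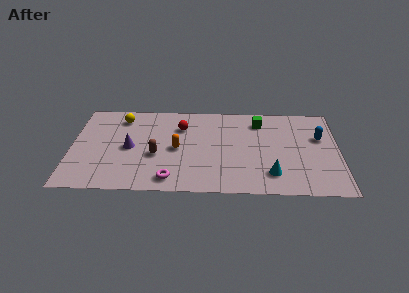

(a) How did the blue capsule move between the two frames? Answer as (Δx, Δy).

(1.9, -1.9)

The blue capsule was at about (11.3, 6.8) and moved to about (13.2, 4.9).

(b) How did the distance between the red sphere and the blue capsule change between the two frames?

+1.5

The distance was about 5.9 in the first image and 7.4 in the second, so they moved 1.5 units further apart.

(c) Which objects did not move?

the magenta torus and the cyan cone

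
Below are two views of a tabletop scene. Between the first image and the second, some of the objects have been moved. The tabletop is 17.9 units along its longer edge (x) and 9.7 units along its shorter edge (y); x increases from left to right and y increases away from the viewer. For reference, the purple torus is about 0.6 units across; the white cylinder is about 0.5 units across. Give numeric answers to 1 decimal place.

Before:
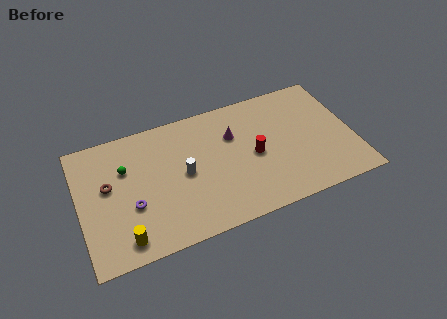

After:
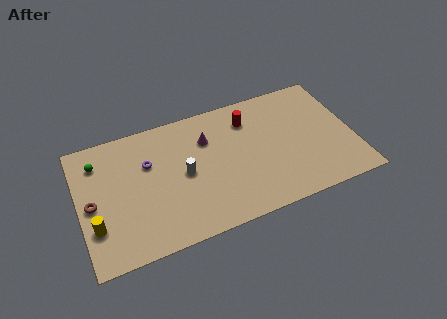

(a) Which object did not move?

the white cylinder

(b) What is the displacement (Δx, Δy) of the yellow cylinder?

(-1.7, 1.5)

From the two frames, the yellow cylinder sits at roughly (2.6, 1.4) before and (0.9, 2.9) after.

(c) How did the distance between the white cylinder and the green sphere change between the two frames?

+2.0

They were about 4.1 units apart before and 6.1 after — 2.0 units further apart.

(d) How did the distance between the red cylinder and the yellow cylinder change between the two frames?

+2.0

The distance was about 9.4 in the first image and 11.4 in the second, so they moved 2.0 units further apart.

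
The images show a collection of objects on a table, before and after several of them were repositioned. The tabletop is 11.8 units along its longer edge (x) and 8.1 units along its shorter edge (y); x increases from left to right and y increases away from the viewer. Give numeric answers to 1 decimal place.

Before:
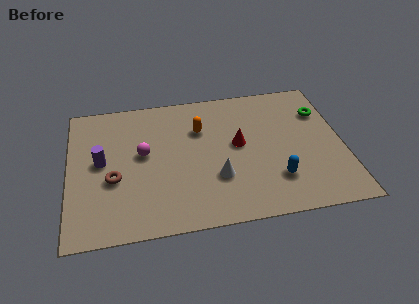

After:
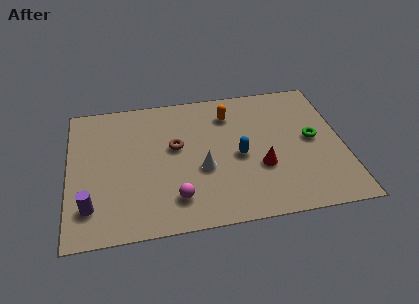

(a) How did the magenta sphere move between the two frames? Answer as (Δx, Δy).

(1.3, -2.8)

The magenta sphere was at about (3.2, 4.5) and moved to about (4.5, 1.7).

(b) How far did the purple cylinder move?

2.5

The purple cylinder moved from about (1.4, 4.3) to (0.9, 1.8), a distance of √(0.5² + 2.5²) ≈ 2.5.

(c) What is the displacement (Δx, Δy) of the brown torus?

(2.7, 1.5)

The brown torus started near (1.9, 3.2) and ended near (4.6, 4.7).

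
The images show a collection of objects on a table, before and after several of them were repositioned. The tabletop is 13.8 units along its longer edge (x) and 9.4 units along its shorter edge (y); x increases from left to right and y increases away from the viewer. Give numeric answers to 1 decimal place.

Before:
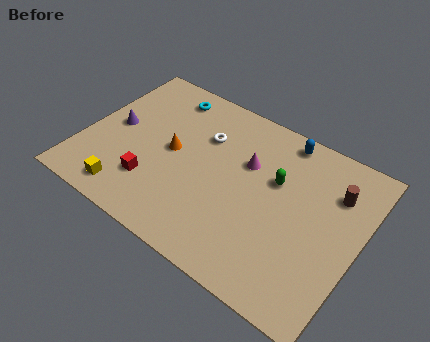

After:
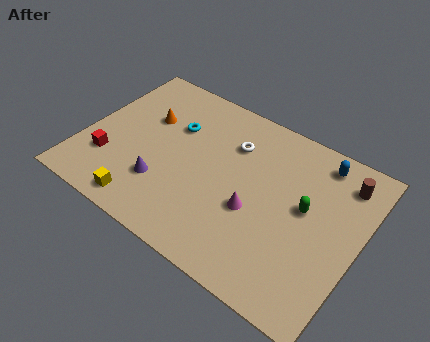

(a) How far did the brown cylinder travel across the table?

0.9

From (12.3, 6.8) to (12.6, 7.6), the brown cylinder covered √(0.3² + 0.8²) ≈ 0.9 units.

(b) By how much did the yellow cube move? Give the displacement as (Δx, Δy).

(0.9, -0.2)

The yellow cube was at about (2.8, 1.3) and moved to about (3.7, 1.1).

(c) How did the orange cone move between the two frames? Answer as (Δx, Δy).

(-1.6, 1.3)

From the two frames, the orange cone sits at roughly (4.4, 4.8) before and (2.8, 6.1) after.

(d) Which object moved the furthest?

the purple cone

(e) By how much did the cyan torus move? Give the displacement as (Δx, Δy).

(0.8, -1.7)

The cyan torus started near (3.4, 8.0) and ended near (4.2, 6.3).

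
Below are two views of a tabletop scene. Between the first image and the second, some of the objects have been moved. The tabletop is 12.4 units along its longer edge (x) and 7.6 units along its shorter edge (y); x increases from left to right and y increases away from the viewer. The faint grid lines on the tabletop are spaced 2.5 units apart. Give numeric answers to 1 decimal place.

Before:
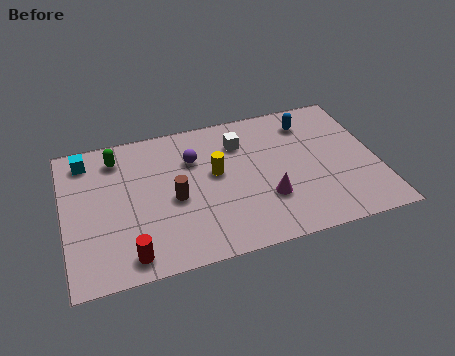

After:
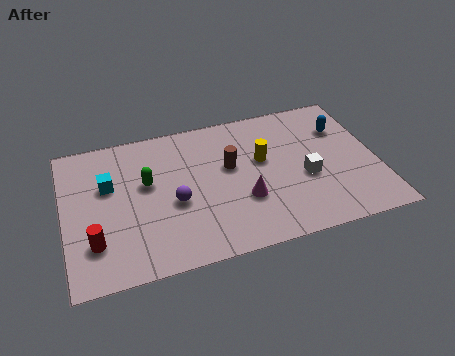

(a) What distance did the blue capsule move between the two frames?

1.5

The blue capsule was near (9.9, 6.1) before and (11.2, 5.4) after, so it travelled √(1.3² + 0.7²) ≈ 1.5 units.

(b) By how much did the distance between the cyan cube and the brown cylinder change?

+0.3

The distance was about 4.5 in the first image and 4.8 in the second, so they moved 0.3 units further apart.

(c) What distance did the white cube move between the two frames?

3.5

From (7.1, 5.7) to (9.5, 3.1), the white cube covered √(2.4² + 2.6²) ≈ 3.5 units.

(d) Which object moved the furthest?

the white cube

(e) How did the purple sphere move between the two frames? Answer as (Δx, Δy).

(-0.9, -2.1)

The purple sphere was at about (5.2, 5.3) and moved to about (4.3, 3.2).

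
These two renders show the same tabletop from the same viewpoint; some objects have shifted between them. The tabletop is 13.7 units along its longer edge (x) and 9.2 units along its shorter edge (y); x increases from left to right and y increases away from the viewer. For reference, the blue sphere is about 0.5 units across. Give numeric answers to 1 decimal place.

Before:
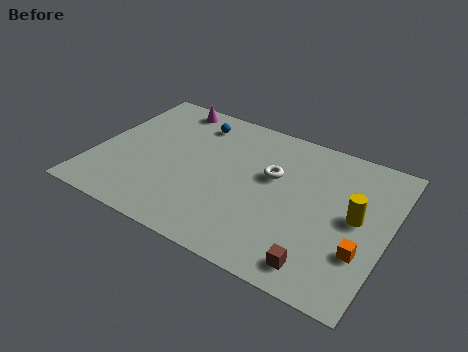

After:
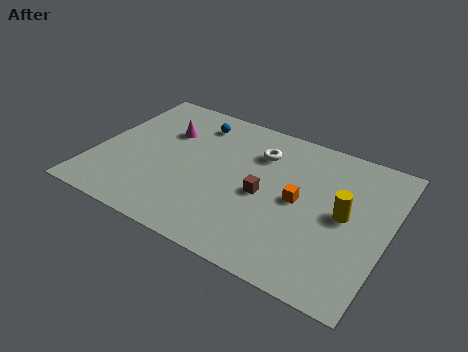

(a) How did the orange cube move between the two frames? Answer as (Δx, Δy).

(-3.1, 1.7)

The orange cube started near (12.7, 2.9) and ended near (9.6, 4.6).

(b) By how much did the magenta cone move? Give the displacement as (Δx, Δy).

(0.2, -1.9)

From the two frames, the magenta cone sits at roughly (2.8, 8.2) before and (3.0, 6.3) after.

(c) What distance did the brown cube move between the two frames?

4.2

The brown cube moved from about (11.0, 1.3) to (8.0, 4.2), a distance of √(3.0² + 2.9²) ≈ 4.2.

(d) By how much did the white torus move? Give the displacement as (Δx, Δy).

(-0.8, 1.2)

The white torus was at about (8.2, 5.6) and moved to about (7.4, 6.8).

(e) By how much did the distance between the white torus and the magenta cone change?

-1.6

Before: roughly 6.0 units apart; after: 4.4. That's 1.6 units closer together.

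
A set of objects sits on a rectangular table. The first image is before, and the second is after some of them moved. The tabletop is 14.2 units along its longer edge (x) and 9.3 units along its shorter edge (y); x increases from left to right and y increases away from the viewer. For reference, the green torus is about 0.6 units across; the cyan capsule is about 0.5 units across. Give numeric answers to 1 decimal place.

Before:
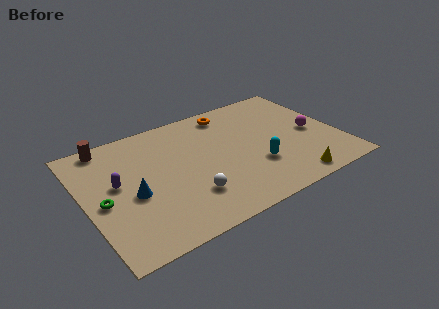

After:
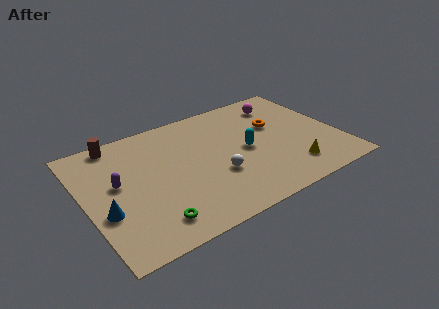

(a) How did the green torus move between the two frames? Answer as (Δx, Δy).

(2.3, -2.6)

The green torus was at about (0.9, 4.2) and moved to about (3.2, 1.6).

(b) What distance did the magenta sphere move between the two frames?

3.4

The magenta sphere was near (12.8, 4.3) before and (11.6, 7.5) after, so it travelled √(1.2² + 3.2²) ≈ 3.4 units.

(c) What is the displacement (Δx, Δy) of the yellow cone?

(0.2, 0.9)

The yellow cone started near (10.9, 1.0) and ended near (11.1, 1.9).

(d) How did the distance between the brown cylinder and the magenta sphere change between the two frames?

-2.4

The distance was about 11.8 in the first image and 9.4 in the second, so they moved 2.4 units closer together.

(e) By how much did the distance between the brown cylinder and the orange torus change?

+2.2

The distance was about 6.9 in the first image and 9.1 in the second, so they moved 2.2 units further apart.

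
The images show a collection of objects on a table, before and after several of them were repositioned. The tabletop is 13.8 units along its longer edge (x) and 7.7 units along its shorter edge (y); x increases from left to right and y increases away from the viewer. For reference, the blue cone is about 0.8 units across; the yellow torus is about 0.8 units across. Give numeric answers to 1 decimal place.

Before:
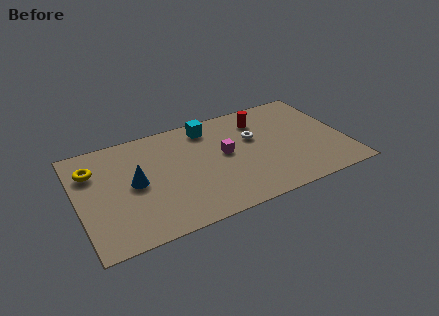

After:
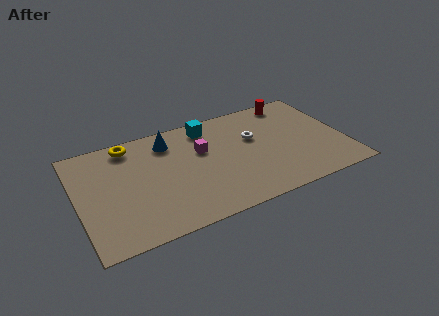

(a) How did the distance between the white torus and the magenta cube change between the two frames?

+1.0

Before: roughly 1.7 units apart; after: 2.7. That's 1.0 units further apart.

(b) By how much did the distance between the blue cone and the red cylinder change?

-0.5

They were about 7.1 units apart before and 6.6 after — 0.5 units closer together.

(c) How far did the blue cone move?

3.0

From (2.9, 3.9) to (4.9, 6.2), the blue cone covered √(2.0² + 2.3²) ≈ 3.0 units.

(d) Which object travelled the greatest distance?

the blue cone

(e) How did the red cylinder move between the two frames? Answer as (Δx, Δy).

(1.8, 0.8)

The red cylinder started near (9.7, 6.0) and ended near (11.5, 6.8).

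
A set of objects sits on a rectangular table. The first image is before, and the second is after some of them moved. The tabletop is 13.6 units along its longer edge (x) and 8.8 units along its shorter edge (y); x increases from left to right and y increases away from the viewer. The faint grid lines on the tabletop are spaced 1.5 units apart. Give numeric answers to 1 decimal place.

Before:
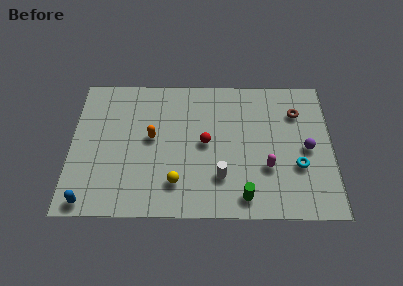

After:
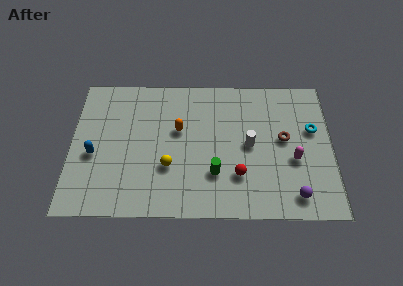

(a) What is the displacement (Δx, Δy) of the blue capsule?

(0.2, 2.9)

The blue capsule started near (1.0, 0.8) and ended near (1.2, 3.7).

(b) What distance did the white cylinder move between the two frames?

2.5

From (7.8, 2.4) to (9.3, 4.4), the white cylinder covered √(1.5² + 2.0²) ≈ 2.5 units.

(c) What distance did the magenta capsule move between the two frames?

1.5

From (10.2, 3.0) to (11.6, 3.5), the magenta capsule covered √(1.4² + 0.5²) ≈ 1.5 units.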